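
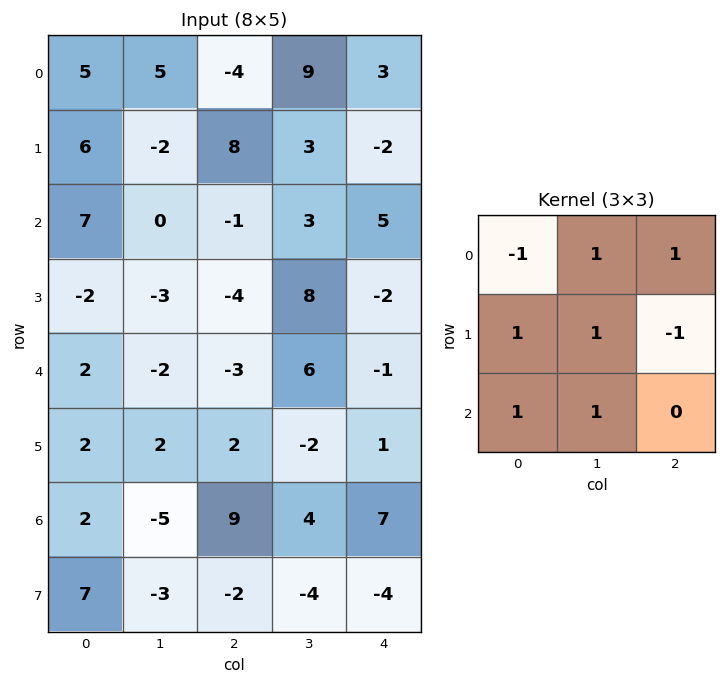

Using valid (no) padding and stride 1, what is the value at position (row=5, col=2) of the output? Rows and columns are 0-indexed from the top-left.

The receptive field on the input at this output position is [2 -2 1 / 9 4 7 / -2 -4 -4]. Elementwise product with the kernel and sum: 2·-1 + -2·1 + 1·1 + 9·1 + 4·1 + 7·-1 + -2·1 + -4·1.

-3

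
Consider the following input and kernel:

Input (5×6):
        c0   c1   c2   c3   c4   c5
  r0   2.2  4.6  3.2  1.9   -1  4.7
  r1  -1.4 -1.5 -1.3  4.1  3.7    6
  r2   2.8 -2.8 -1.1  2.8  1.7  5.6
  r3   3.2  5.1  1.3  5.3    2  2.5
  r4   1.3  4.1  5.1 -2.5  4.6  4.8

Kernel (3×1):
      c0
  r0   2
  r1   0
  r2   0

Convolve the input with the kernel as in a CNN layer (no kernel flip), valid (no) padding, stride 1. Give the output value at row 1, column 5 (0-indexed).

12

The receptive field on the input at this output position is [6 / 5.6 / 2.5]. Elementwise product with the kernel and sum: 6·2.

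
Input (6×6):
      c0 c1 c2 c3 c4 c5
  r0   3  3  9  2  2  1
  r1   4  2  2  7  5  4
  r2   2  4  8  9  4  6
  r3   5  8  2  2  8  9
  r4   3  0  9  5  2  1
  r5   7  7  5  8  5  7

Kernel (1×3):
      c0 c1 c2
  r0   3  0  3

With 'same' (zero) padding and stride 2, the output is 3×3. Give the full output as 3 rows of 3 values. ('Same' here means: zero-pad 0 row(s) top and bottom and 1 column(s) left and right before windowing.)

9 15 9
12 39 45
0 15 18

Output[0,0]: The receptive field on the zero-padded input at this output position is [0 3 3]. Elementwise product with the kernel and sum: 0·3 + 3·3.
Output[0,1]: The receptive field on the zero-padded input at this output position is [3 9 2]. Elementwise product with the kernel and sum: 3·3 + 2·3.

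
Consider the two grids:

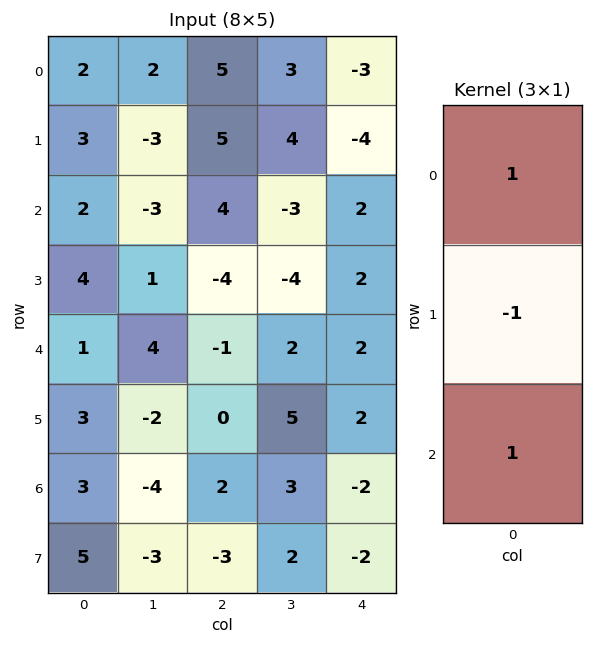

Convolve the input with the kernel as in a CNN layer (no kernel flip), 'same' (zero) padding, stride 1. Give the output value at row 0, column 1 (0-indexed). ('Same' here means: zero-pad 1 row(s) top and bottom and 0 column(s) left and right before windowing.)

The receptive field on the zero-padded input at this output position is [0 / 2 / -3]. Elementwise product with the kernel and sum: 0·1 + 2·-1 + -3·1.

-5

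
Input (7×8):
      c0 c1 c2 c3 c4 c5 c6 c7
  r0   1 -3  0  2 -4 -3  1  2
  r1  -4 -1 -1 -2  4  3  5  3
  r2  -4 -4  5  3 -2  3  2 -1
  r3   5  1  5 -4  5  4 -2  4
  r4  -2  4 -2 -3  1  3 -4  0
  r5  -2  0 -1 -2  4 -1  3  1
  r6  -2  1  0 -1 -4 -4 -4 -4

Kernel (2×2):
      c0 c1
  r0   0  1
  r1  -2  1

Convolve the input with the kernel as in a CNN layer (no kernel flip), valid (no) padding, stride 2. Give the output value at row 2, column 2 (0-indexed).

-6

The receptive field on the input at this output position is [1 3 / 4 -1]. Elementwise product with the kernel and sum: 3·1 + 4·-2 + -1·1.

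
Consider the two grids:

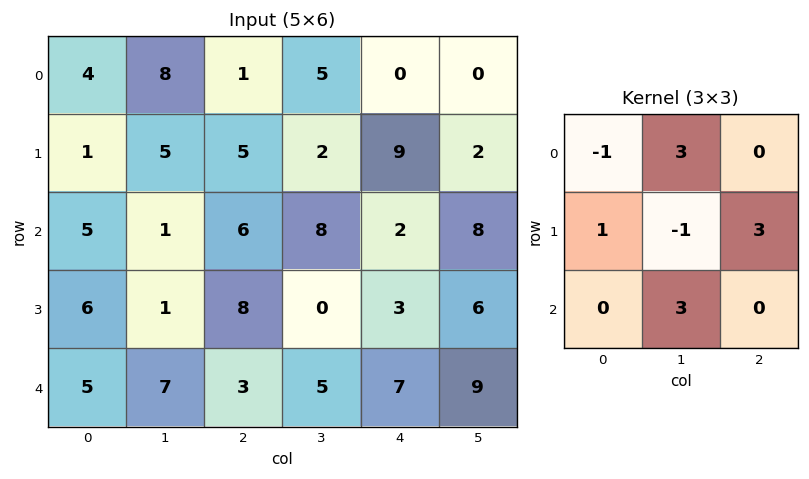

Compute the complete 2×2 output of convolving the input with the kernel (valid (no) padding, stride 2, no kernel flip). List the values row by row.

Output[0,0]: The receptive field on the input at this output position is [4 8 1 / 1 5 5 / 5 1 6]. Elementwise product with the kernel and sum: 4·-1 + 8·3 + 1·1 + 5·-1 + 5·3 + 1·3.
Output[0,1]: The receptive field on the input at this output position is [1 5 0 / 5 2 9 / 6 8 2]. Elementwise product with the kernel and sum: 1·-1 + 5·3 + 5·1 + 2·-1 + 9·3 + 8·3.

34 68
48 50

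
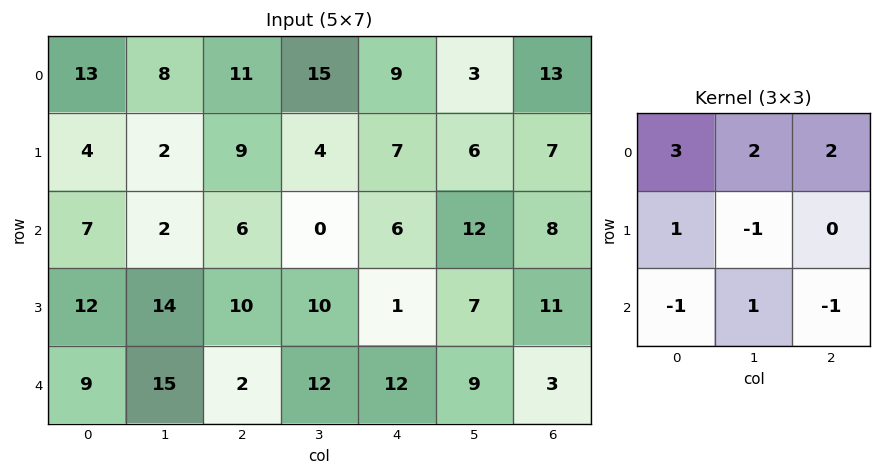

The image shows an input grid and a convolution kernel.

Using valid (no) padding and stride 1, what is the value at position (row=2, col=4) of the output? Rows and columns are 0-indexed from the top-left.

The receptive field on the input at this output position is [6 12 8 / 1 7 11 / 12 9 3]. Elementwise product with the kernel and sum: 6·3 + 12·2 + 8·2 + 1·1 + 7·-1 + 12·-1 + 9·1 + 3·-1.

46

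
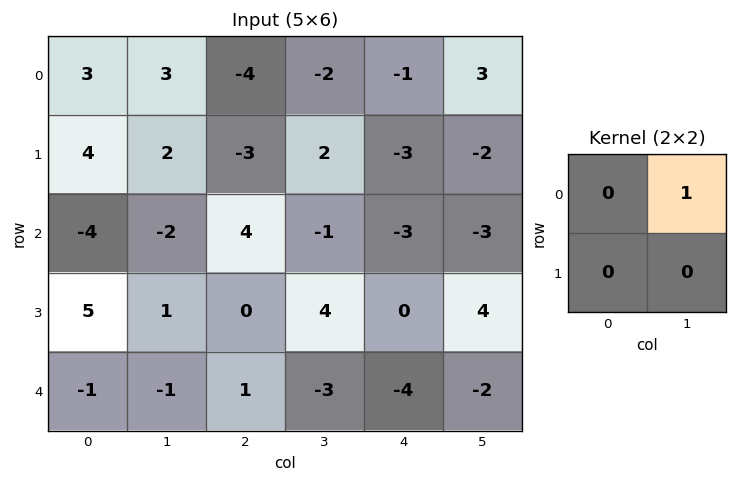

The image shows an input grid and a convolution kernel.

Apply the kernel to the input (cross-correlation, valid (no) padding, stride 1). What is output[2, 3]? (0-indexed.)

-3

The receptive field on the input at this output position is [-1 -3 / 4 0]. Elementwise product with the kernel and sum: -3·1.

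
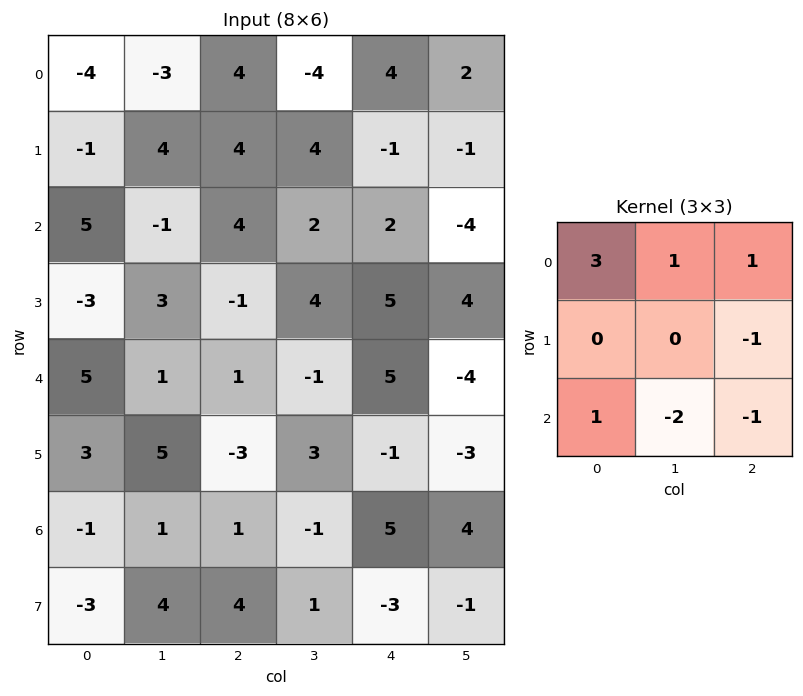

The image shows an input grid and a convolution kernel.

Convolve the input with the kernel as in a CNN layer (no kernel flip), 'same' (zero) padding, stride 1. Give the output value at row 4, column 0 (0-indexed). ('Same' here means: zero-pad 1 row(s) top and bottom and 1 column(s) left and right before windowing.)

The receptive field on the zero-padded input at this output position is [0 -3 3 / 0 5 1 / 0 3 5]. Elementwise product with the kernel and sum: 0·3 + -3·1 + 3·1 + 1·-1 + 0·1 + 3·-2 + 5·-1.

-12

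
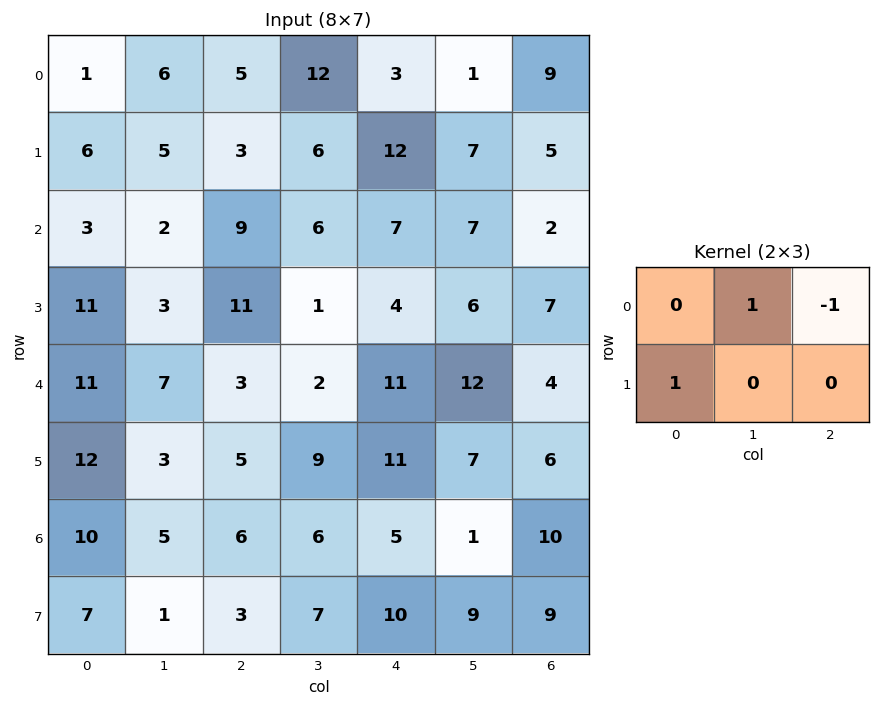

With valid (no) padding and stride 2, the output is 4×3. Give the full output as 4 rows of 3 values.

7 12 4
4 10 9
16 -4 19
6 4 1

Output[0,0]: The receptive field on the input at this output position is [1 6 5 / 6 5 3]. Elementwise product with the kernel and sum: 6·1 + 5·-1 + 6·1.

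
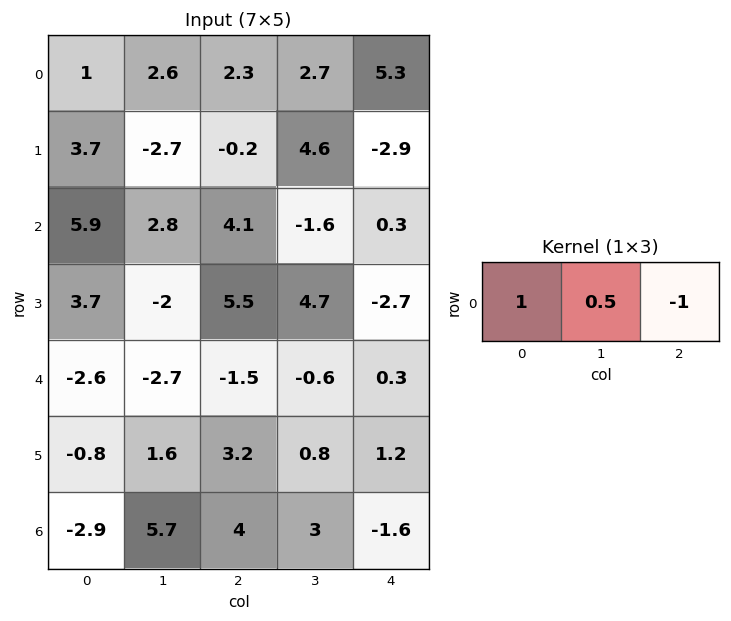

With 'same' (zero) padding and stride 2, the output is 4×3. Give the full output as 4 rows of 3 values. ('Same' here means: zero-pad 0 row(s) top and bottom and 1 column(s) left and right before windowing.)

-2.1 1.05 5.35
0.15 6.45 -1.45
1.4 -2.85 -0.45
-7.15 4.7 2.2

Output[0,0]: The receptive field on the zero-padded input at this output position is [0 1 2.6]. Elementwise product with the kernel and sum: 0·1 + 1·0.5 + 2.6·-1.
Output[0,1]: The receptive field on the zero-padded input at this output position is [2.6 2.3 2.7]. Elementwise product with the kernel and sum: 2.6·1 + 2.3·0.5 + 2.7·-1.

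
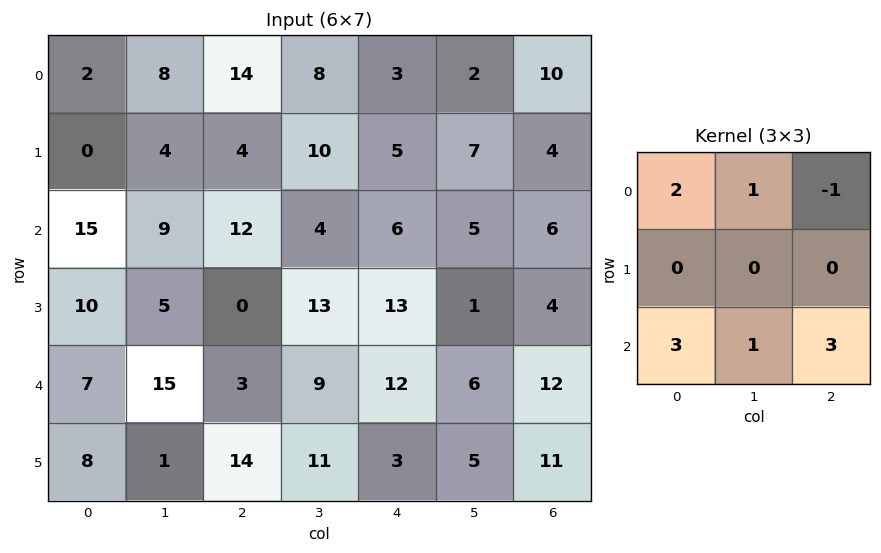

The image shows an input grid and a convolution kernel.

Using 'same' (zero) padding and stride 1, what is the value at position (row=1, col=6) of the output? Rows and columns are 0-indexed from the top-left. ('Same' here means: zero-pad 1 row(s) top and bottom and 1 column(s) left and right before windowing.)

35

The receptive field on the zero-padded input at this output position is [2 10 0 / 7 4 0 / 5 6 0]. Elementwise product with the kernel and sum: 2·2 + 10·1 + 0·-1 + 5·3 + 6·1 + 0·3.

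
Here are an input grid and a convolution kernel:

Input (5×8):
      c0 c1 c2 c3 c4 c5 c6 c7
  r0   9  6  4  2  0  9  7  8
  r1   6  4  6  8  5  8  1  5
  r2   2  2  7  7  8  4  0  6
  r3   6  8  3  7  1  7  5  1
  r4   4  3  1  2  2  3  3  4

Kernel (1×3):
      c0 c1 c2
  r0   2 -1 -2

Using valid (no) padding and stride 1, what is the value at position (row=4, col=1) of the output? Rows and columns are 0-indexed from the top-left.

1

The receptive field on the input at this output position is [3 1 2]. Elementwise product with the kernel and sum: 3·2 + 1·-1 + 2·-2.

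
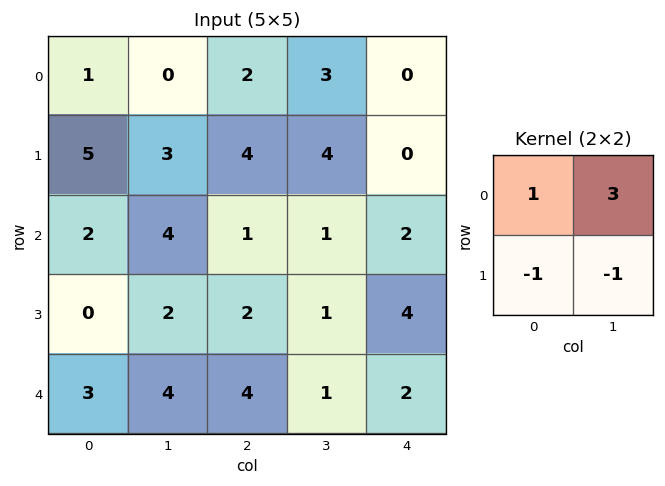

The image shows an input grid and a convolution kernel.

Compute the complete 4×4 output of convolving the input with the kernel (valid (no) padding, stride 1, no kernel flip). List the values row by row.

-7 -1 3 -1
8 10 14 1
12 3 1 2
-1 0 0 10

Output[0,0]: The receptive field on the input at this output position is [1 0 / 5 3]. Elementwise product with the kernel and sum: 1·1 + 0·3 + 5·-1 + 3·-1.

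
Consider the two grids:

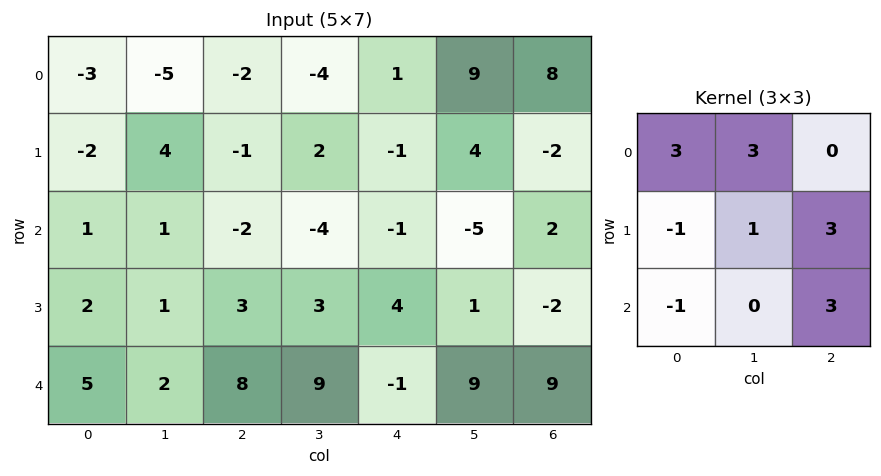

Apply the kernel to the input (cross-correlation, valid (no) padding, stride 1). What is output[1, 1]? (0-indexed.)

The receptive field on the input at this output position is [4 -1 2 / 1 -2 -4 / 1 3 3]. Elementwise product with the kernel and sum: 4·3 + -1·3 + 1·-1 + -2·1 + -4·3 + 1·-1 + 3·3.

2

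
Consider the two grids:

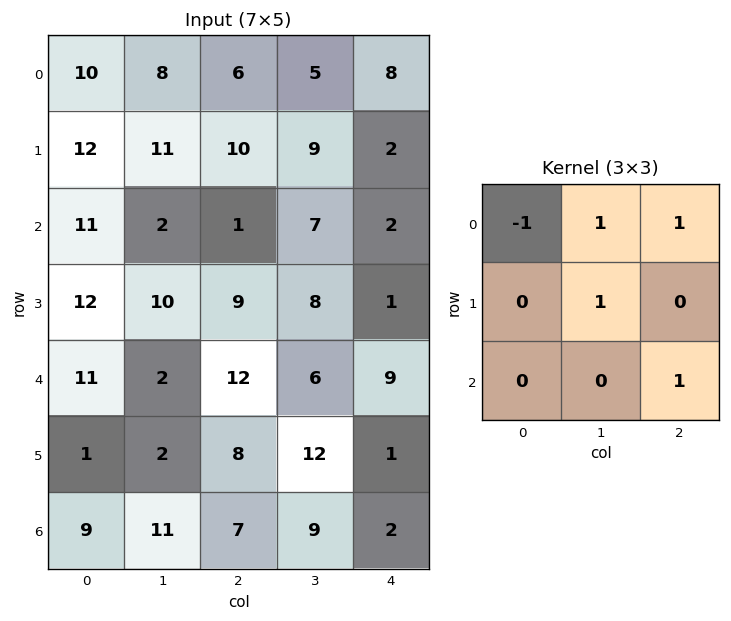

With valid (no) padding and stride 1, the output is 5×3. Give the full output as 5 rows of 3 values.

16 20 18
20 17 9
14 21 25
17 31 7
12 33 17

Output[0,0]: The receptive field on the input at this output position is [10 8 6 / 12 11 10 / 11 2 1]. Elementwise product with the kernel and sum: 10·-1 + 8·1 + 6·1 + 11·1 + 1·1.
Output[0,1]: The receptive field on the input at this output position is [8 6 5 / 11 10 9 / 2 1 7]. Elementwise product with the kernel and sum: 8·-1 + 6·1 + 5·1 + 10·1 + 7·1.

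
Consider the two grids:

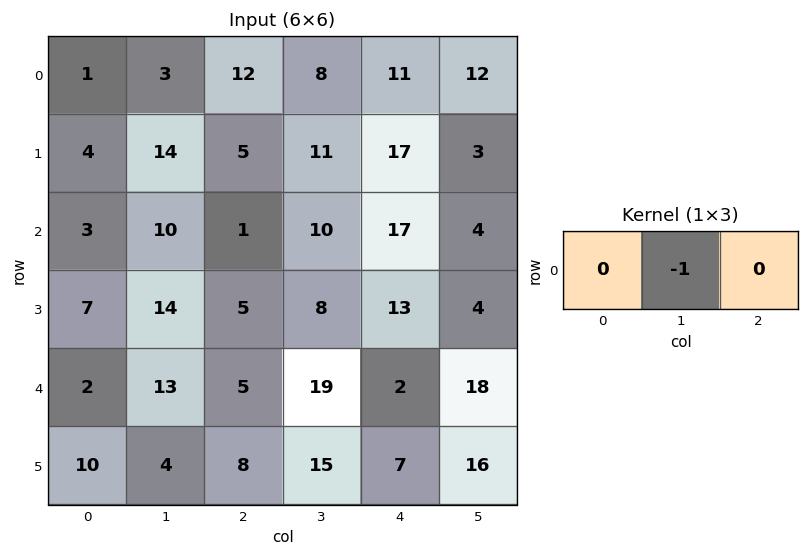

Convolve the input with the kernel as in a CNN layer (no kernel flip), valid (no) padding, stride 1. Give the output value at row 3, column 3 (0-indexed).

The receptive field on the input at this output position is [8 13 4]. Elementwise product with the kernel and sum: 13·-1.

-13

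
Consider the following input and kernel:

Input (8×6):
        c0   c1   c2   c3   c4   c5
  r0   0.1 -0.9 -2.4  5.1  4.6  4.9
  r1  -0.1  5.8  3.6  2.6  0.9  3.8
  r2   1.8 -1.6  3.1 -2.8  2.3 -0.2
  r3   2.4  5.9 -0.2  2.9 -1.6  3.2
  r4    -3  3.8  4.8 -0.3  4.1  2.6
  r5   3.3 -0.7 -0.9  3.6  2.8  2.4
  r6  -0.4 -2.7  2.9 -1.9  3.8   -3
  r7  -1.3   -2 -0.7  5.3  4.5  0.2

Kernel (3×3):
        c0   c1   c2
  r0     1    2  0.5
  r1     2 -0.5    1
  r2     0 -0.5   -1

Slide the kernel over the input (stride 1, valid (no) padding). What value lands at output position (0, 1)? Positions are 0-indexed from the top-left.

The receptive field on the input at this output position is [-0.9 -2.4 5.1 / 5.8 3.6 2.6 / -1.6 3.1 -2.8]. Elementwise product with the kernel and sum: -0.9·1 + -2.4·2 + 5.1·0.5 + 5.8·2 + 3.6·-0.5 + 2.6·1 + 3.1·-0.5 + -2.8·-1.

10.5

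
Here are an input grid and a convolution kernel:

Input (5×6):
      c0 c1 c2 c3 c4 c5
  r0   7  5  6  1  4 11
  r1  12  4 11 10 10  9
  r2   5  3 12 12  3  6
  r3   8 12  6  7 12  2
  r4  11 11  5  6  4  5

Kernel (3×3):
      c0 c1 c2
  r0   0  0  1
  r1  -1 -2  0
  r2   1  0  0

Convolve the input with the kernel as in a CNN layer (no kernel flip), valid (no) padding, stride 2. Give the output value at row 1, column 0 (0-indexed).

The receptive field on the input at this output position is [5 3 12 / 8 12 6 / 11 11 5]. Elementwise product with the kernel and sum: 12·1 + 8·-1 + 12·-2 + 11·1.

-9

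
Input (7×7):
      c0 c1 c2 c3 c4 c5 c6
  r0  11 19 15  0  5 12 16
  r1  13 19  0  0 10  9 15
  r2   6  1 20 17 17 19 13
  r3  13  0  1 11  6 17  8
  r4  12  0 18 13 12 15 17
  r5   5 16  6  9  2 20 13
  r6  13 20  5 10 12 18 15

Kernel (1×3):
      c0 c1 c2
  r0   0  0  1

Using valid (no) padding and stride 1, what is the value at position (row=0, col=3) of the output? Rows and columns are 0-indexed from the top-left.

The receptive field on the input at this output position is [0 5 12]. Elementwise product with the kernel and sum: 12·1.

12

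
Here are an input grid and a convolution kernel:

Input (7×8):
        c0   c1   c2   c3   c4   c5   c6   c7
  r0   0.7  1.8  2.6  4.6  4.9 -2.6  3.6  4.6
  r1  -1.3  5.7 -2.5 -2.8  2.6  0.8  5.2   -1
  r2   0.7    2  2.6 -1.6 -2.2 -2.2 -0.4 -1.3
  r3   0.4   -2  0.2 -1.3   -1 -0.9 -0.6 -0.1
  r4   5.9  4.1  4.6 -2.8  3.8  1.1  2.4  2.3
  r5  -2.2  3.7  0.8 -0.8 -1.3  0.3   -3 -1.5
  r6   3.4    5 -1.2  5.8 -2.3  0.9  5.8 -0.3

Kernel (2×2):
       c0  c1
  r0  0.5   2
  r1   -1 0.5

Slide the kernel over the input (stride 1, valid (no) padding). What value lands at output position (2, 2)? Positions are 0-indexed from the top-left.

The receptive field on the input at this output position is [2.6 -1.6 / 0.2 -1.3]. Elementwise product with the kernel and sum: 2.6·0.5 + -1.6·2 + 0.2·-1 + -1.3·0.5.

-2.75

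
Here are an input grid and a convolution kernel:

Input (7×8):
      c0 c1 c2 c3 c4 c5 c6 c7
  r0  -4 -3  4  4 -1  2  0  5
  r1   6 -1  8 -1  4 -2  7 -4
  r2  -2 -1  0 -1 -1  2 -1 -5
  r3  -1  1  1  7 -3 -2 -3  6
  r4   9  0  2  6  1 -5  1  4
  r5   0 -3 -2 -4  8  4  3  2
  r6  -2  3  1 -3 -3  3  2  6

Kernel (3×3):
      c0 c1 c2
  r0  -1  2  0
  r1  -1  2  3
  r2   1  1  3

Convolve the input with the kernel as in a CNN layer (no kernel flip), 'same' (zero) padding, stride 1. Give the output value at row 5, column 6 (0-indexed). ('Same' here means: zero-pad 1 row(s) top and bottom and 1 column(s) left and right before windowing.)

38

The receptive field on the zero-padded input at this output position is [-5 1 4 / 4 3 2 / 3 2 6]. Elementwise product with the kernel and sum: -5·-1 + 1·2 + 4·-1 + 3·2 + 2·3 + 3·1 + 2·1 + 6·3.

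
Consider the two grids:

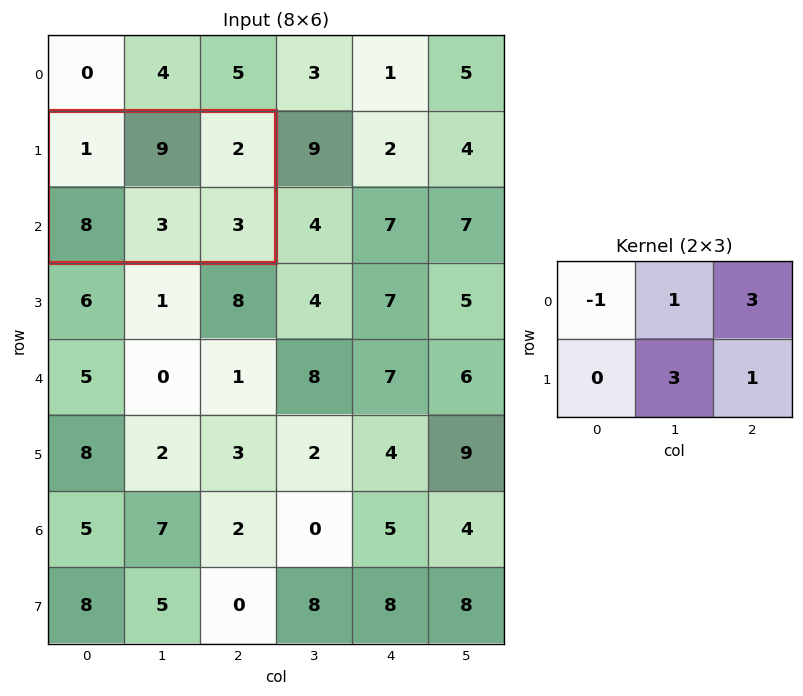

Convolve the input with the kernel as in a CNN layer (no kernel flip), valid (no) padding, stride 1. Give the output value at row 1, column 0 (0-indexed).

26

The receptive field on the input at this output position is [1 9 2 / 8 3 3]. Elementwise product with the kernel and sum: 1·-1 + 9·1 + 2·3 + 3·3 + 3·1.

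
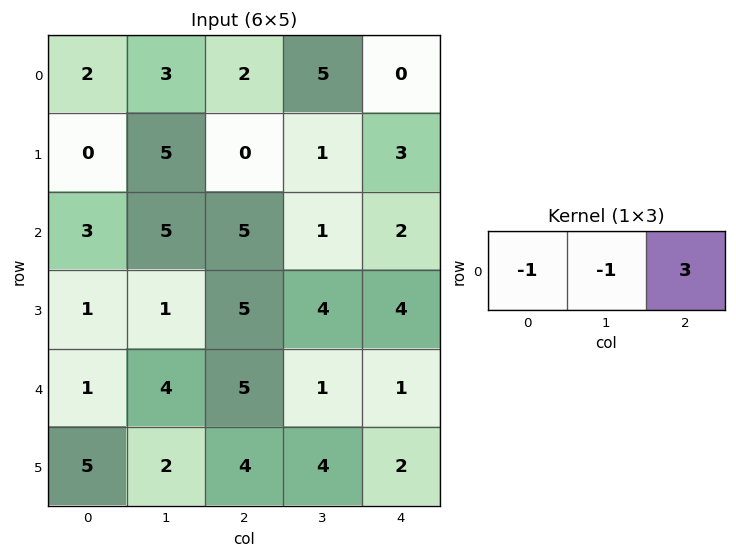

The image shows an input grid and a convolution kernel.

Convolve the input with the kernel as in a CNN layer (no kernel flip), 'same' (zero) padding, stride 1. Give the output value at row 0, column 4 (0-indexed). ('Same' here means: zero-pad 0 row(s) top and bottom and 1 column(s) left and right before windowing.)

-5

The receptive field on the zero-padded input at this output position is [5 0 0]. Elementwise product with the kernel and sum: 5·-1 + 0·-1 + 0·3.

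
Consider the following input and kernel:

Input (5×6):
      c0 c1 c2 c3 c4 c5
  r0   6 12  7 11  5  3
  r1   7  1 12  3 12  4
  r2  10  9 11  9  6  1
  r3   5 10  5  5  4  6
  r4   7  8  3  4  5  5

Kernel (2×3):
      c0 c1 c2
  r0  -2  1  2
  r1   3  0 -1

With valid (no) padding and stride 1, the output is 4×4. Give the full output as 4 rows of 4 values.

Output[0,0]: The receptive field on the input at this output position is [6 12 7 / 7 1 12]. Elementwise product with the kernel and sum: 6·-2 + 12·1 + 7·2 + 7·3 + 12·-1.
Output[0,1]: The receptive field on the input at this output position is [12 7 11 / 1 12 3]. Elementwise product with the kernel and sum: 12·-2 + 7·1 + 11·2 + 1·3 + 3·-1.

23 5 31 -6
30 34 30 40
21 36 10 -1
28 15 7 13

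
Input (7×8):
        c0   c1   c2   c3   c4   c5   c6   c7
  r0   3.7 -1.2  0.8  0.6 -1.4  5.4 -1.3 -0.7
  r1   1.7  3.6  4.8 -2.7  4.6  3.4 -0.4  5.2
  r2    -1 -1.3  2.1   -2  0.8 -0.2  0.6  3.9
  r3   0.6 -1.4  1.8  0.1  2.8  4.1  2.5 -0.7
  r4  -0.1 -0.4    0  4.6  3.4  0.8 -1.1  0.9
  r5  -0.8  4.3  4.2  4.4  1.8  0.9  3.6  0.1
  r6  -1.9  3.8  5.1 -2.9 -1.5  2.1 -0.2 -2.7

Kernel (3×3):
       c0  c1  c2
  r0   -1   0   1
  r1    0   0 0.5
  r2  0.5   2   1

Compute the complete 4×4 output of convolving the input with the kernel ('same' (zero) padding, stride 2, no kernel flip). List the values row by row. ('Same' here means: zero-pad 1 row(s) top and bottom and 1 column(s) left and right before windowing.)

6.4 9 13.95 5.75
2.75 -4.3 15.75 10.1
1.1 18.75 11.1 3.4
6.2 -1.35 -2.45 -2.15

Output[0,0]: The receptive field on the zero-padded input at this output position is [0 0 0 / 0 3.7 -1.2 / 0 1.7 3.6]. Elementwise product with the kernel and sum: 0·-1 + 0·1 + -1.2·0.5 + 0·0.5 + 1.7·2 + 3.6·1.
Output[0,1]: The receptive field on the zero-padded input at this output position is [0 0 0 / -1.2 0.8 0.6 / 3.6 4.8 -2.7]. Elementwise product with the kernel and sum: 0·-1 + 0·1 + 0.6·0.5 + 3.6·0.5 + 4.8·2 + -2.7·1.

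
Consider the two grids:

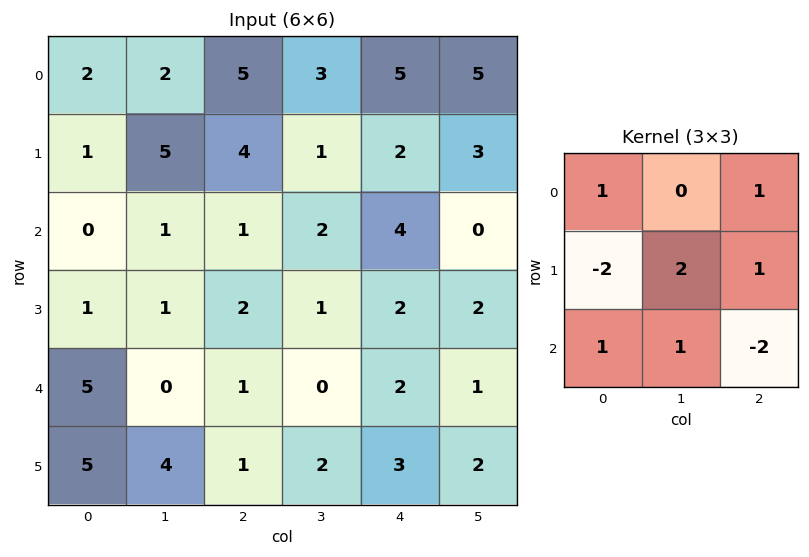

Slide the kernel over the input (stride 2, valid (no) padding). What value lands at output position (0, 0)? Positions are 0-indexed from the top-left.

The receptive field on the input at this output position is [2 2 5 / 1 5 4 / 0 1 1]. Elementwise product with the kernel and sum: 2·1 + 5·1 + 1·-2 + 5·2 + 4·1 + 0·1 + 1·1 + 1·-2.

18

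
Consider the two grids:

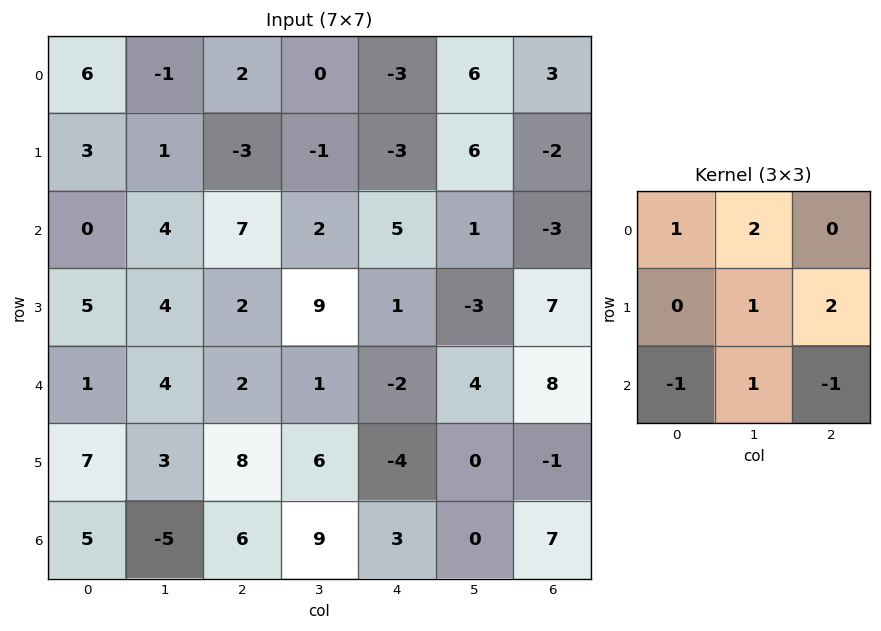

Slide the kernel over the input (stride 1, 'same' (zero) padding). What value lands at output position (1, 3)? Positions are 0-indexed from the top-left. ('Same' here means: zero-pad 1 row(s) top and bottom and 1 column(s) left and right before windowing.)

The receptive field on the zero-padded input at this output position is [2 0 -3 / -3 -1 -3 / 7 2 5]. Elementwise product with the kernel and sum: 2·1 + 0·2 + -1·1 + -3·2 + 7·-1 + 2·1 + 5·-1.

-15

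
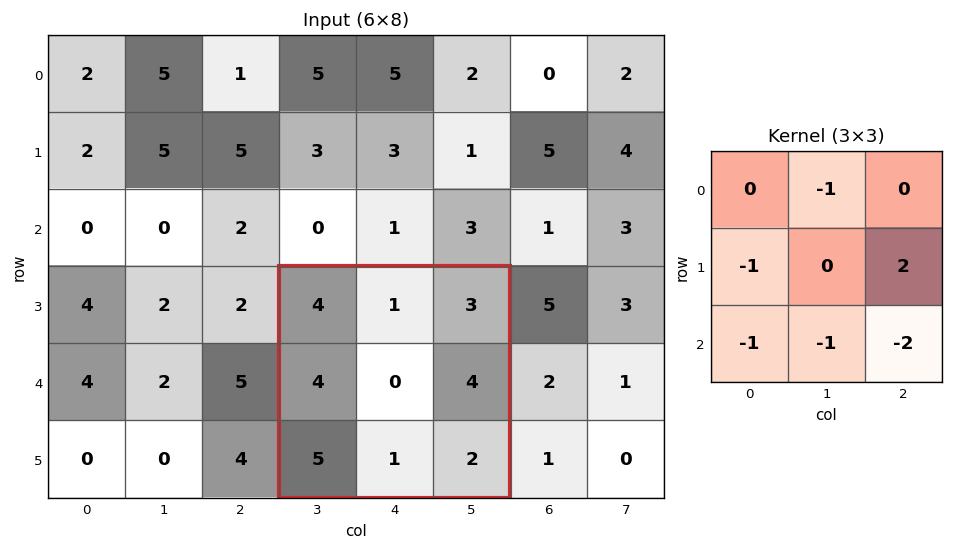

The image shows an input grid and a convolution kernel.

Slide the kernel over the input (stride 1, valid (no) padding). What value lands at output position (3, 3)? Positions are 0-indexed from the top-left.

-7

The receptive field on the input at this output position is [4 1 3 / 4 0 4 / 5 1 2]. Elementwise product with the kernel and sum: 1·-1 + 4·-1 + 4·2 + 5·-1 + 1·-1 + 2·-2.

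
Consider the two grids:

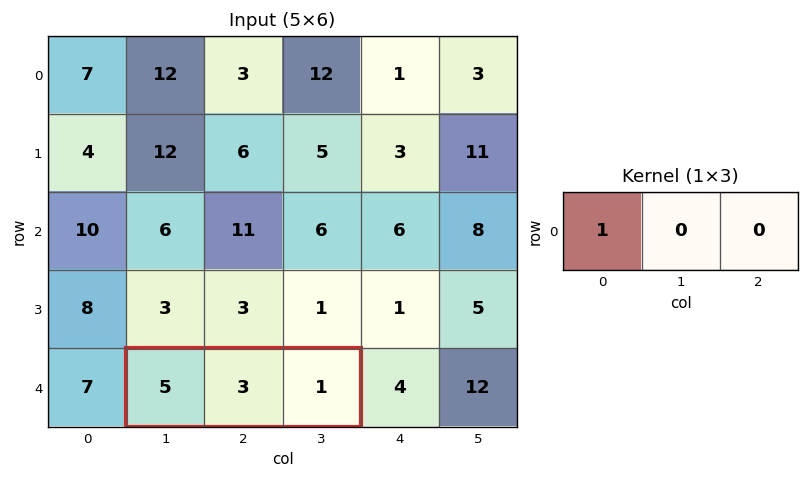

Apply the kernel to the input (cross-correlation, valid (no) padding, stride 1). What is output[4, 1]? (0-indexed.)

The receptive field on the input at this output position is [5 3 1]. Elementwise product with the kernel and sum: 5·1.

5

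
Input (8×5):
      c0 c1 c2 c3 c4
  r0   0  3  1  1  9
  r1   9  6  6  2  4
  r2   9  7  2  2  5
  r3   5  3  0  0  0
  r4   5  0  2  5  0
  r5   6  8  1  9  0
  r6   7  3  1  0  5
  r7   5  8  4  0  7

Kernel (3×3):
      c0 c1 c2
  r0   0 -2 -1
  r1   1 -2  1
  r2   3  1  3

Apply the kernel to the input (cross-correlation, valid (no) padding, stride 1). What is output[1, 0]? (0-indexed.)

The receptive field on the input at this output position is [9 6 6 / 9 7 2 / 5 3 0]. Elementwise product with the kernel and sum: 6·-2 + 6·-1 + 9·1 + 7·-2 + 2·1 + 5·3 + 3·1 + 0·3.

-3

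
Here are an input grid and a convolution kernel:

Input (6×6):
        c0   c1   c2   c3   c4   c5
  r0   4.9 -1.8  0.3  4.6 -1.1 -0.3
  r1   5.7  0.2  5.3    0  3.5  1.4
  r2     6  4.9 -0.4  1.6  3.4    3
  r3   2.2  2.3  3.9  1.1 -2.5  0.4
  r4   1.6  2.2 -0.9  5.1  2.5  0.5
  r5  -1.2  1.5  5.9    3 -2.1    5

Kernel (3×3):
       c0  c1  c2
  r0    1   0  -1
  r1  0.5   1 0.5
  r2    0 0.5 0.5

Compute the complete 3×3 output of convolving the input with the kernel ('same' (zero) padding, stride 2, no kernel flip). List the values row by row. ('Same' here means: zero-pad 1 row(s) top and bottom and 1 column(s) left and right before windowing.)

6.95 4.35 3.5
10.5 5.55 3.25
0.55 8.4 7.45

Output[0,0]: The receptive field on the zero-padded input at this output position is [0 0 0 / 0 4.9 -1.8 / 0 5.7 0.2]. Elementwise product with the kernel and sum: 0·1 + 0·-1 + 0·0.5 + 4.9·1 + -1.8·0.5 + 5.7·0.5 + 0.2·0.5.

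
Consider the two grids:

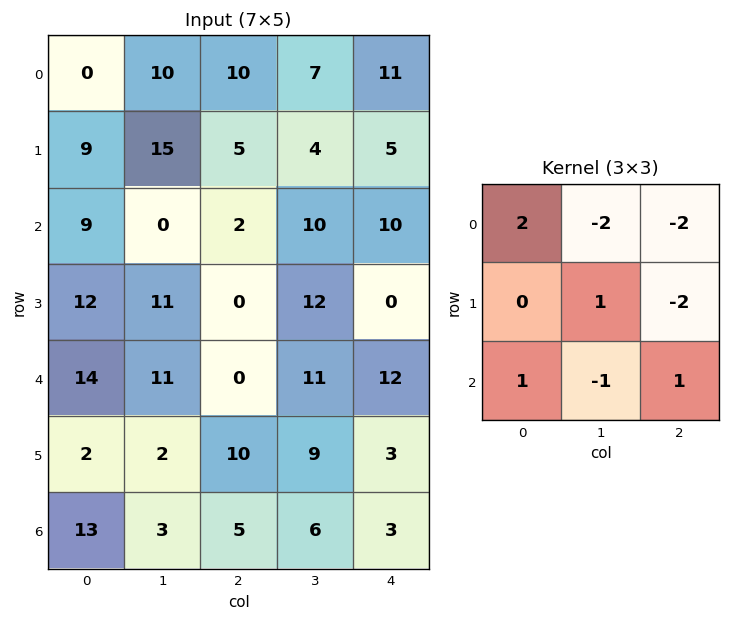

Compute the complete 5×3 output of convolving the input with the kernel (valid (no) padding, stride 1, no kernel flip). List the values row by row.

Output[0,0]: The receptive field on the input at this output position is [0 10 10 / 9 15 5 / 9 0 2]. Elementwise product with the kernel and sum: 0·2 + 10·-2 + 10·-2 + 15·1 + 5·-2 + 9·1 + 0·-1 + 2·1.
Output[0,1]: The receptive field on the input at this output position is [10 10 7 / 15 5 4 / 0 2 10]. Elementwise product with the kernel and sum: 10·2 + 10·-2 + 7·-2 + 5·1 + 4·-2 + 0·1 + 2·-1 + 10·1.

-24 -9 -20
-25 17 -30
28 -26 -23
23 -23 -33
3 -4 -41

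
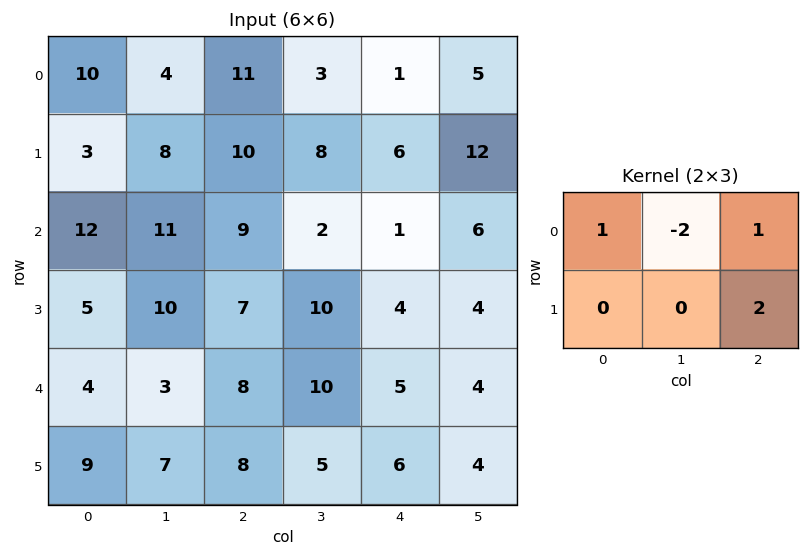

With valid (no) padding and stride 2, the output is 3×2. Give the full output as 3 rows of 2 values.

33 18
13 14
22 5

Output[0,0]: The receptive field on the input at this output position is [10 4 11 / 3 8 10]. Elementwise product with the kernel and sum: 10·1 + 4·-2 + 11·1 + 10·2.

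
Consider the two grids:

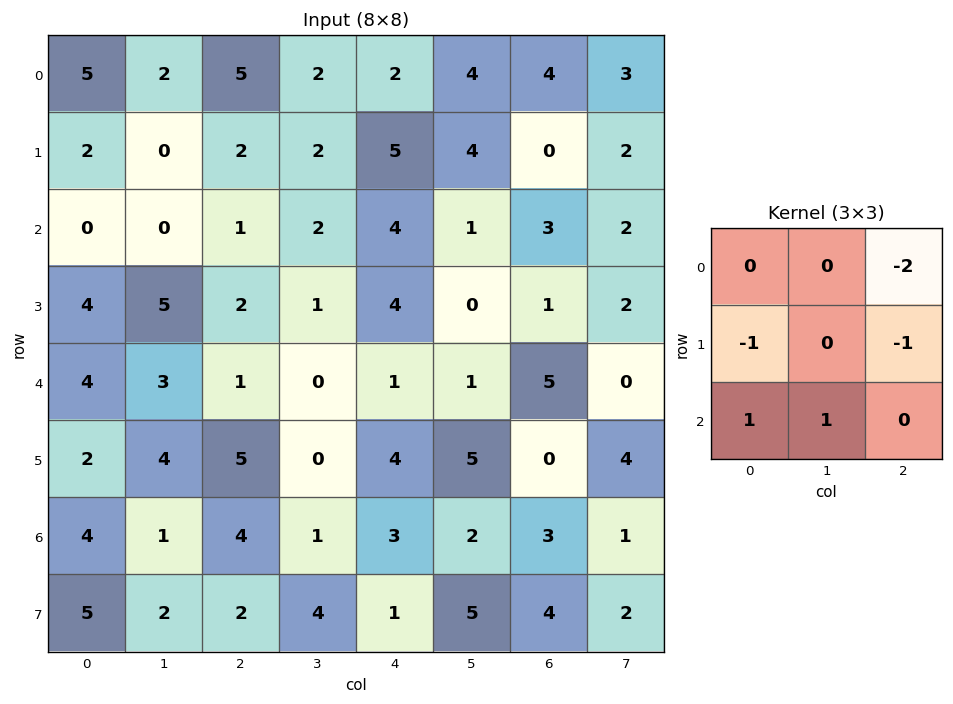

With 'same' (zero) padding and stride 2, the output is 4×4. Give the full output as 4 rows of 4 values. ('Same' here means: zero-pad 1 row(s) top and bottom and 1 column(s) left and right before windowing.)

Output[0,0]: The receptive field on the zero-padded input at this output position is [0 0 0 / 0 5 2 / 0 2 0]. Elementwise product with the kernel and sum: 0·-2 + 0·-1 + 2·-1 + 0·1 + 2·1.
Output[0,1]: The receptive field on the zero-padded input at this output position is [0 0 0 / 2 5 2 / 0 2 2]. Elementwise product with the kernel and sum: 0·-2 + 2·-1 + 2·-1 + 0·1 + 2·1.

0 -2 1 -3
4 1 -6 -6
-11 4 3 0
-4 2 -8 -2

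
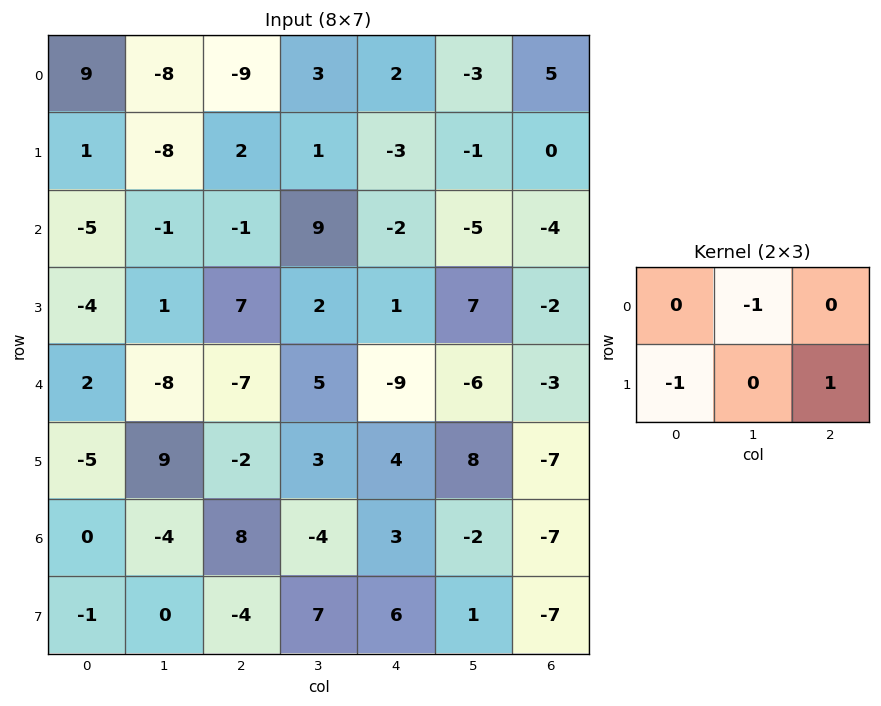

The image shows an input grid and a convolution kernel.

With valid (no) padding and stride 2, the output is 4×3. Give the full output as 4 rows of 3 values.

9 -8 6
12 -15 2
11 1 -5
1 14 -11

Output[0,0]: The receptive field on the input at this output position is [9 -8 -9 / 1 -8 2]. Elementwise product with the kernel and sum: -8·-1 + 1·-1 + 2·1.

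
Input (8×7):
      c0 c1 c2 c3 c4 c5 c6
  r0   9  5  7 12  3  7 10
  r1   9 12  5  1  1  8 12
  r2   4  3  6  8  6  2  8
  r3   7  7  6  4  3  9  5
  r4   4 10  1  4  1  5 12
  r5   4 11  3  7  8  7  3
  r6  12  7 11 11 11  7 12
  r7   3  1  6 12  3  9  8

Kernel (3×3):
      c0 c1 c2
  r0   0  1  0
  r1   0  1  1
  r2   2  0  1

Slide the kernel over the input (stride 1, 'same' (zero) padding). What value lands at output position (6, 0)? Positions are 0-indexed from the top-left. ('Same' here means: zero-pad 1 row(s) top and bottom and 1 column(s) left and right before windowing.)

24

The receptive field on the zero-padded input at this output position is [0 4 11 / 0 12 7 / 0 3 1]. Elementwise product with the kernel and sum: 4·1 + 12·1 + 7·1 + 0·2 + 1·1.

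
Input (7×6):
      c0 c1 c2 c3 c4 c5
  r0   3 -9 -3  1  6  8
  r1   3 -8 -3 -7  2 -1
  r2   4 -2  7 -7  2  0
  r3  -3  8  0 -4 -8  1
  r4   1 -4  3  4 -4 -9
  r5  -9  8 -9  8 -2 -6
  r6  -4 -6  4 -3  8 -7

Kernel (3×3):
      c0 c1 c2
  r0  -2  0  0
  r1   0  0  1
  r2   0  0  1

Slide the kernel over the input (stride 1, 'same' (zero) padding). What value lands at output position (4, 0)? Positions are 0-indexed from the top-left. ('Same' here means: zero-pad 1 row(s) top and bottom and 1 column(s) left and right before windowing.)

The receptive field on the zero-padded input at this output position is [0 -3 8 / 0 1 -4 / 0 -9 8]. Elementwise product with the kernel and sum: 0·-2 + -4·1 + 8·1.

4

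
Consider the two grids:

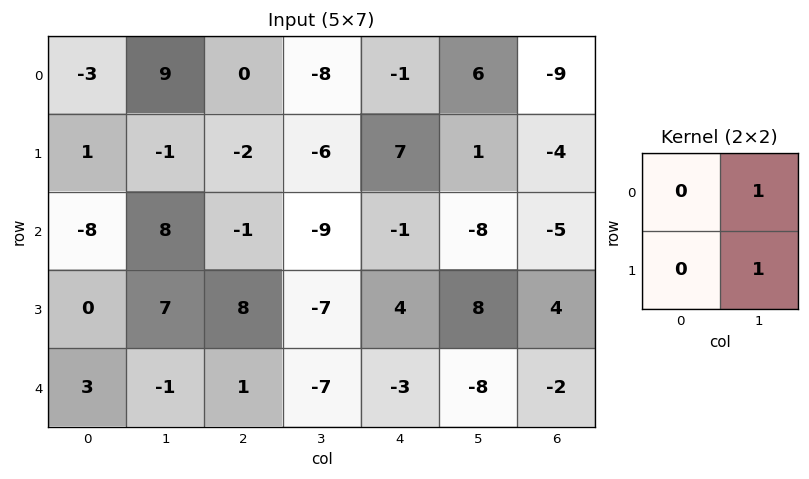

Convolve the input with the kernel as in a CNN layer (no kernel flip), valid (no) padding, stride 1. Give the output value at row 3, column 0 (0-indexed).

6

The receptive field on the input at this output position is [0 7 / 3 -1]. Elementwise product with the kernel and sum: 7·1 + -1·1.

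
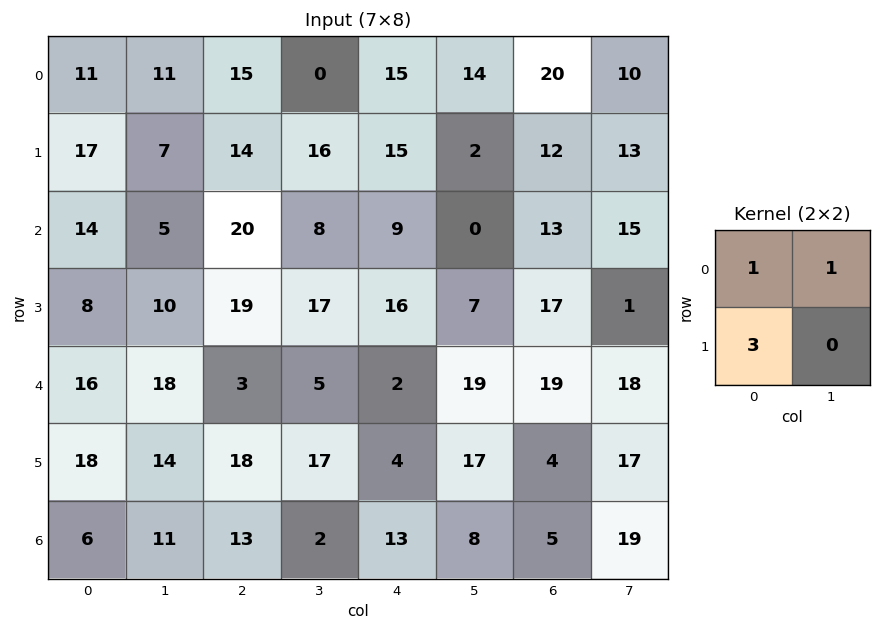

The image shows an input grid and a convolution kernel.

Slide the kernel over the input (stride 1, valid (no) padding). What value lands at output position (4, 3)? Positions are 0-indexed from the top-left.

The receptive field on the input at this output position is [5 2 / 17 4]. Elementwise product with the kernel and sum: 5·1 + 2·1 + 17·3.

58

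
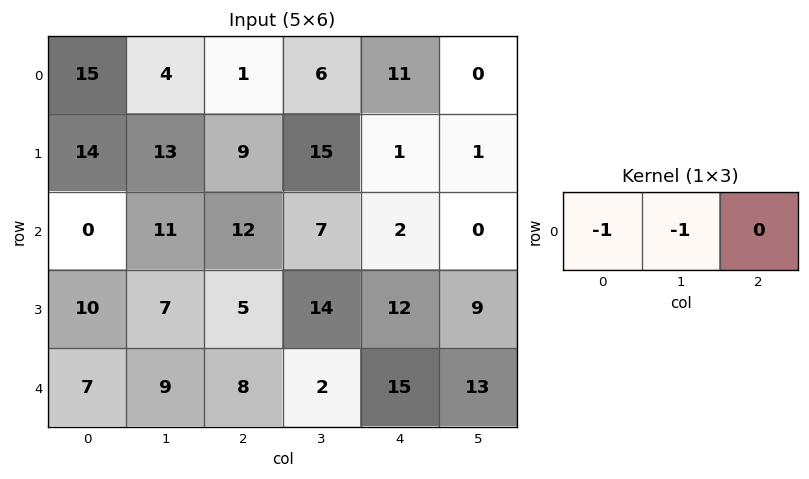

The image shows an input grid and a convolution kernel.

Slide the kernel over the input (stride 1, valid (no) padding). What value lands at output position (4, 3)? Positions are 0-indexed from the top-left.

-17

The receptive field on the input at this output position is [2 15 13]. Elementwise product with the kernel and sum: 2·-1 + 15·-1.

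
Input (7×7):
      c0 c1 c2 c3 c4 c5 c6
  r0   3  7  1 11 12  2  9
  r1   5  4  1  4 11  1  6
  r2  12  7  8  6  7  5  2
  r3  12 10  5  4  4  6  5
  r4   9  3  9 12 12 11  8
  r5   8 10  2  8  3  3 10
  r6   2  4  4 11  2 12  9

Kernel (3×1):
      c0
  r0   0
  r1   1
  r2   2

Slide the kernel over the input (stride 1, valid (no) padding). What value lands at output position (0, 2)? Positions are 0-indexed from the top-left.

17

The receptive field on the input at this output position is [1 / 1 / 8]. Elementwise product with the kernel and sum: 1·1 + 8·2.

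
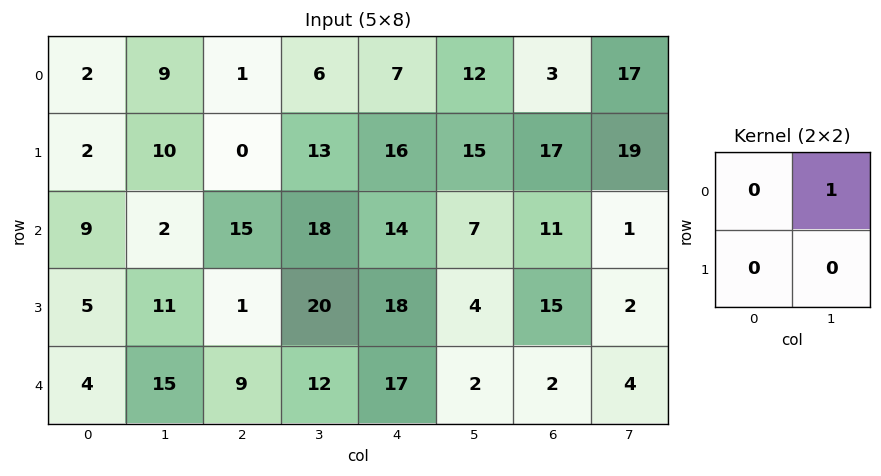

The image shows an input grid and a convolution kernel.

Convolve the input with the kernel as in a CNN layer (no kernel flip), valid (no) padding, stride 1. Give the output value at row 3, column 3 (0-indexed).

The receptive field on the input at this output position is [20 18 / 12 17]. Elementwise product with the kernel and sum: 18·1.

18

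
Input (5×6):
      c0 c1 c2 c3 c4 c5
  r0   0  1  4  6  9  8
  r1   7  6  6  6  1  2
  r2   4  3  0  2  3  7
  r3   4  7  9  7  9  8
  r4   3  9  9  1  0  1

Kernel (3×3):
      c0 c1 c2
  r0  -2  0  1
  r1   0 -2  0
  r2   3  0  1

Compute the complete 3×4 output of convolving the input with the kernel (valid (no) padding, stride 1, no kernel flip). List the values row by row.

4 3 -8 7
7 22 21 13
-4 6 16 -11

Output[0,0]: The receptive field on the input at this output position is [0 1 4 / 7 6 6 / 4 3 0]. Elementwise product with the kernel and sum: 0·-2 + 4·1 + 6·-2 + 4·3 + 0·1.
Output[0,1]: The receptive field on the input at this output position is [1 4 6 / 6 6 6 / 3 0 2]. Elementwise product with the kernel and sum: 1·-2 + 6·1 + 6·-2 + 3·3 + 2·1.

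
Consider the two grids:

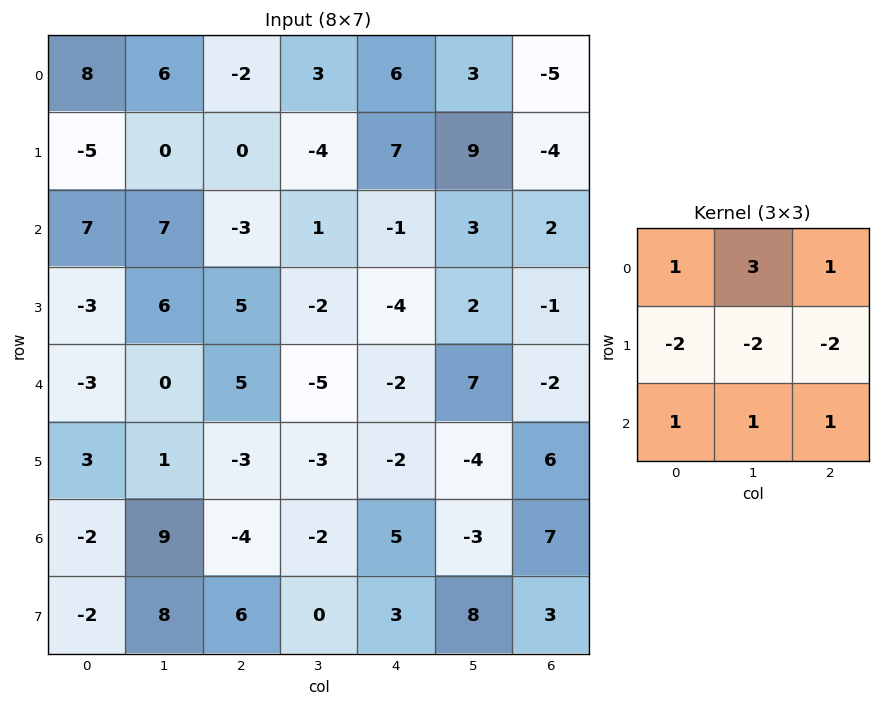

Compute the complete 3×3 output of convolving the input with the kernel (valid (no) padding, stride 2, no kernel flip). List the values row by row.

45 4 -10
11 -1 19
3 3 26

Output[0,0]: The receptive field on the input at this output position is [8 6 -2 / -5 0 0 / 7 7 -3]. Elementwise product with the kernel and sum: 8·1 + 6·3 + -2·1 + -5·-2 + 0·-2 + 0·-2 + 7·1 + 7·1 + -3·1.
Output[0,1]: The receptive field on the input at this output position is [-2 3 6 / 0 -4 7 / -3 1 -1]. Elementwise product with the kernel and sum: -2·1 + 3·3 + 6·1 + 0·-2 + -4·-2 + 7·-2 + -3·1 + 1·1 + -1·1.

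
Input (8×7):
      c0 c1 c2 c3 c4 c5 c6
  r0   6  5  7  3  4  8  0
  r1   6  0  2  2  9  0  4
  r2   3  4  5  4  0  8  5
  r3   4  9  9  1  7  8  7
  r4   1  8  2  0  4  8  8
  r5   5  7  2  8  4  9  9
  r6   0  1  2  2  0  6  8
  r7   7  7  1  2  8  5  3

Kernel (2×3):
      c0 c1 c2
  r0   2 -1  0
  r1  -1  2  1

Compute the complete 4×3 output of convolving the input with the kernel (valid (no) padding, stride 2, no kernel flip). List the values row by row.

Output[0,0]: The receptive field on the input at this output position is [6 5 7 / 6 0 2]. Elementwise product with the kernel and sum: 6·2 + 5·-1 + 6·-1 + 0·2 + 2·1.
Output[0,1]: The receptive field on the input at this output position is [7 3 4 / 2 2 9]. Elementwise product with the kernel and sum: 7·2 + 3·-1 + 2·-1 + 2·2 + 9·1.

3 22 -5
25 6 8
5 22 23
7 13 -1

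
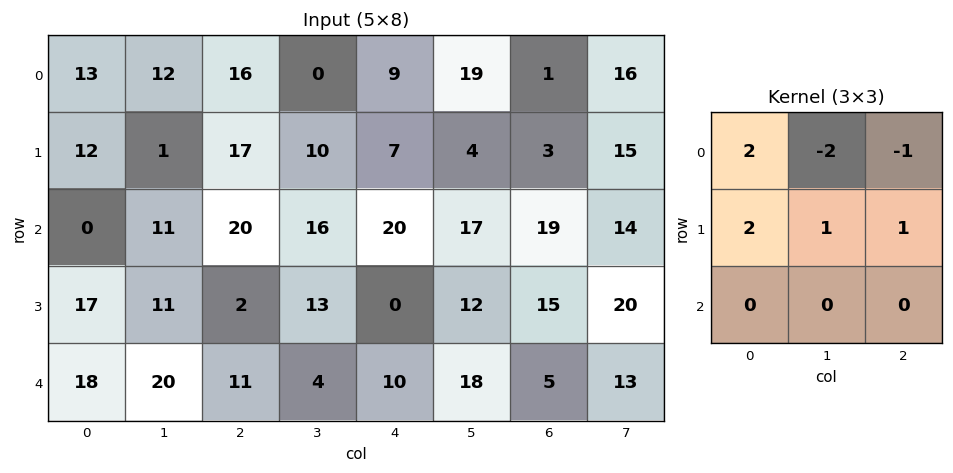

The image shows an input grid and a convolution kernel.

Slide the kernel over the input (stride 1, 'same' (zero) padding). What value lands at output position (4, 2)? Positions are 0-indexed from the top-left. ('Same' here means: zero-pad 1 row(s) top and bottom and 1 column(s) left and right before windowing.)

The receptive field on the zero-padded input at this output position is [11 2 13 / 20 11 4 / 0 0 0]. Elementwise product with the kernel and sum: 11·2 + 2·-2 + 13·-1 + 20·2 + 11·1 + 4·1.

60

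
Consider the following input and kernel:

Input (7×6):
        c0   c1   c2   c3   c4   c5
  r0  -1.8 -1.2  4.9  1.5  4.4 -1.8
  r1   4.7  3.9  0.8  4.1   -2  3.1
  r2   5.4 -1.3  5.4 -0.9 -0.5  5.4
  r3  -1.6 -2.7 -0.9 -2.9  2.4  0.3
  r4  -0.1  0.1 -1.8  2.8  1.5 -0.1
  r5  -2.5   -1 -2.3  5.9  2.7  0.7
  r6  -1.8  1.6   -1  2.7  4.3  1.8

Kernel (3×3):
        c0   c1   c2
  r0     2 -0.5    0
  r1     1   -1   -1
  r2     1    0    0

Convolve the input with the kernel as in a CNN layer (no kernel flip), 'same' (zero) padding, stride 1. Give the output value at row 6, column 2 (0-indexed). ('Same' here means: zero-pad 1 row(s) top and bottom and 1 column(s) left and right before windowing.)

-0.95

The receptive field on the zero-padded input at this output position is [-1 -2.3 5.9 / 1.6 -1 2.7 / 0 0 0]. Elementwise product with the kernel and sum: -1·2 + -2.3·-0.5 + 1.6·1 + -1·-1 + 2.7·-1 + 0·1.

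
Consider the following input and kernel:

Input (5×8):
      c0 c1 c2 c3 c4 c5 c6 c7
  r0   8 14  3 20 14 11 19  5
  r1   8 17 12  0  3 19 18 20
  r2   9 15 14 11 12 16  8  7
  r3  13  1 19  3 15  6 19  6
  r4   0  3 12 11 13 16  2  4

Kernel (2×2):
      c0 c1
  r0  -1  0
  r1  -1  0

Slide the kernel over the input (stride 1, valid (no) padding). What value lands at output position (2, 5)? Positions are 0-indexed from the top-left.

-22

The receptive field on the input at this output position is [16 8 / 6 19]. Elementwise product with the kernel and sum: 16·-1 + 6·-1.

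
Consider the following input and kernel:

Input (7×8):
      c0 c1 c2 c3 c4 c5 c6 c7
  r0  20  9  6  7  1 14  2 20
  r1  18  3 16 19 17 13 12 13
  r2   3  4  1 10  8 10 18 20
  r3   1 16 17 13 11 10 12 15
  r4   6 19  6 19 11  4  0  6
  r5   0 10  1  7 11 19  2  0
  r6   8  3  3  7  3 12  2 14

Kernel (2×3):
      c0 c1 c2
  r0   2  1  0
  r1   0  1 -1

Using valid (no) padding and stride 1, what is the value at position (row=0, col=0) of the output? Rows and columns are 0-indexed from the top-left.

The receptive field on the input at this output position is [20 9 6 / 18 3 16]. Elementwise product with the kernel and sum: 20·2 + 9·1 + 3·1 + 16·-1.

36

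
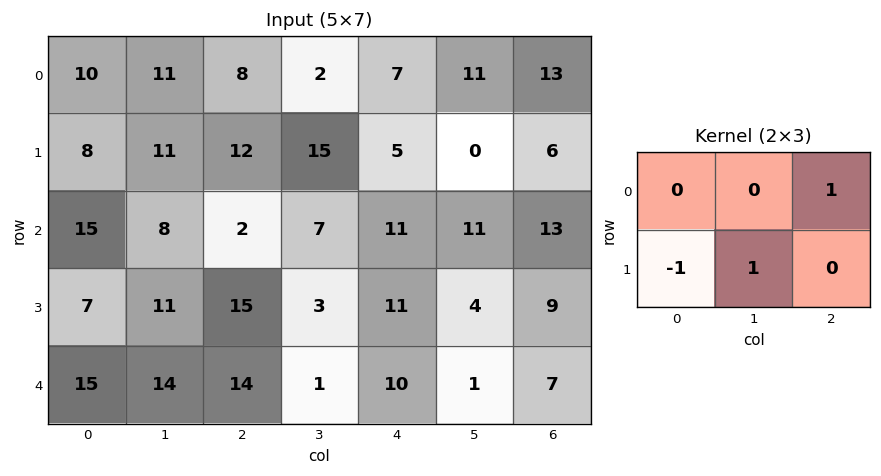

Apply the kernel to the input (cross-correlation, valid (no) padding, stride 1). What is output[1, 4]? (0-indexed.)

The receptive field on the input at this output position is [5 0 6 / 11 11 13]. Elementwise product with the kernel and sum: 6·1 + 11·-1 + 11·1.

6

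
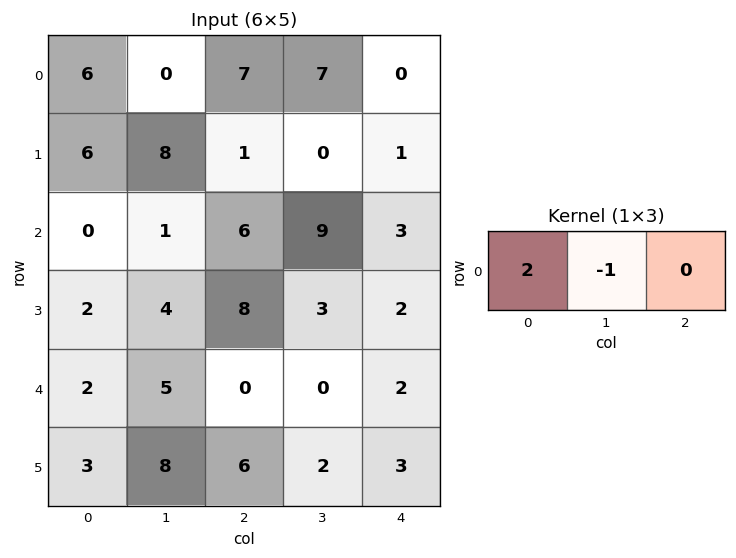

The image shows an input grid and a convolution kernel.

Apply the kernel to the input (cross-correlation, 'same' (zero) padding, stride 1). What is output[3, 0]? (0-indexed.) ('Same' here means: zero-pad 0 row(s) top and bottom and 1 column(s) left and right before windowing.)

-2

The receptive field on the zero-padded input at this output position is [0 2 4]. Elementwise product with the kernel and sum: 0·2 + 2·-1.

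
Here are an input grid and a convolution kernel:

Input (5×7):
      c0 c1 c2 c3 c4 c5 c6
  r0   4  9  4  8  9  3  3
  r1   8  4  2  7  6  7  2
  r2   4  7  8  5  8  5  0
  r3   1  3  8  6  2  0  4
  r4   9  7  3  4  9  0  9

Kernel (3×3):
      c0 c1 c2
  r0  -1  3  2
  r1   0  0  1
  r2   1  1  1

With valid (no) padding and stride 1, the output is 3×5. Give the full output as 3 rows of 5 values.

52 46 65 50 21
28 38 55 38 25
60 47 41 42 29

Output[0,0]: The receptive field on the input at this output position is [4 9 4 / 8 4 2 / 4 7 8]. Elementwise product with the kernel and sum: 4·-1 + 9·3 + 4·2 + 2·1 + 4·1 + 7·1 + 8·1.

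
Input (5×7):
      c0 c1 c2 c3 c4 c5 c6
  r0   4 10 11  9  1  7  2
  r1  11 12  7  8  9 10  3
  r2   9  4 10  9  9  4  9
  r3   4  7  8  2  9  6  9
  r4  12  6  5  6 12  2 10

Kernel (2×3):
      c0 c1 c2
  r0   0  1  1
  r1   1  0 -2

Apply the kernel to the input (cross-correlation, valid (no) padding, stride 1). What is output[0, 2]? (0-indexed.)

The receptive field on the input at this output position is [11 9 1 / 7 8 9]. Elementwise product with the kernel and sum: 9·1 + 1·1 + 7·1 + 9·-2.

-1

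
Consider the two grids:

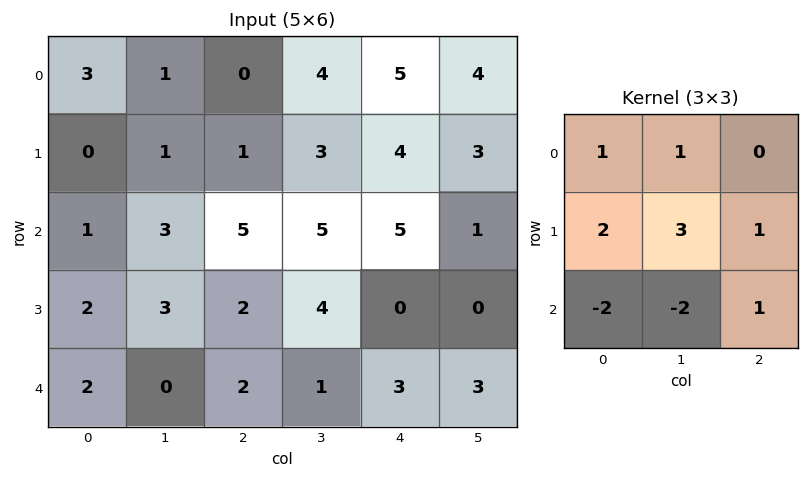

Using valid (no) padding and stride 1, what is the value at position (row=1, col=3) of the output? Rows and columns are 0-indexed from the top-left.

The receptive field on the input at this output position is [3 4 3 / 5 5 1 / 4 0 0]. Elementwise product with the kernel and sum: 3·1 + 4·1 + 5·2 + 5·3 + 1·1 + 4·-2 + 0·-2 + 0·1.

25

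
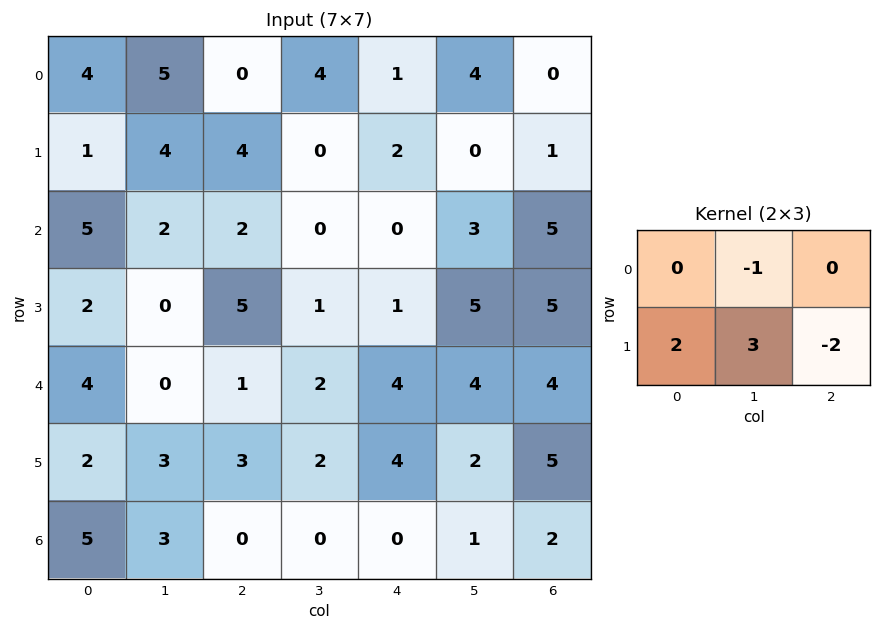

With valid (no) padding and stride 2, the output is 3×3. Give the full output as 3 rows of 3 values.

Output[0,0]: The receptive field on the input at this output position is [4 5 0 / 1 4 4]. Elementwise product with the kernel and sum: 5·-1 + 1·2 + 4·3 + 4·-2.

1 0 -2
-8 11 4
7 2 0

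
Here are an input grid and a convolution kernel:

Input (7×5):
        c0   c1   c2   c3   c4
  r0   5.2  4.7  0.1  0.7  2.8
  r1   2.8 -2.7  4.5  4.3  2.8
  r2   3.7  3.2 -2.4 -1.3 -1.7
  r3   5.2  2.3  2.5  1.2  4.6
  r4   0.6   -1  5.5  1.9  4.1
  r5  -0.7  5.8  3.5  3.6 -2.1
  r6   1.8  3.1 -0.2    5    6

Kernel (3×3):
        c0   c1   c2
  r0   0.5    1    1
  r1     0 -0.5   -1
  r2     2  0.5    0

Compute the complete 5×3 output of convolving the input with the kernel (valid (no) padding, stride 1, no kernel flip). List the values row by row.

Output[0,0]: The receptive field on the input at this output position is [5.2 4.7 0.1 / 2.8 -2.7 4.5 / 3.7 3.2 -2.4]. Elementwise product with the kernel and sum: 5.2·0.5 + 4.7·1 + 0.1·1 + -2.7·-0.5 + 4.5·-1 + 3.7·2 + 3.2·0.5.
Output[0,1]: The receptive field on the input at this output position is [4.7 0.1 0.7 / -2.7 4.5 4.3 / 3.2 -2.4 -1.3]. Elementwise product with the kernel and sum: 4.7·0.5 + 0.1·1 + 0.7·1 + 4.5·-0.5 + 4.3·-1 + 3.2·2 + -2.4·0.5.

13.25 1.8 -6.85
15.55 15.8 17.3
-0.3 -3.8 2.55
3.9 13.55 10.8
3.55 7.65 11.15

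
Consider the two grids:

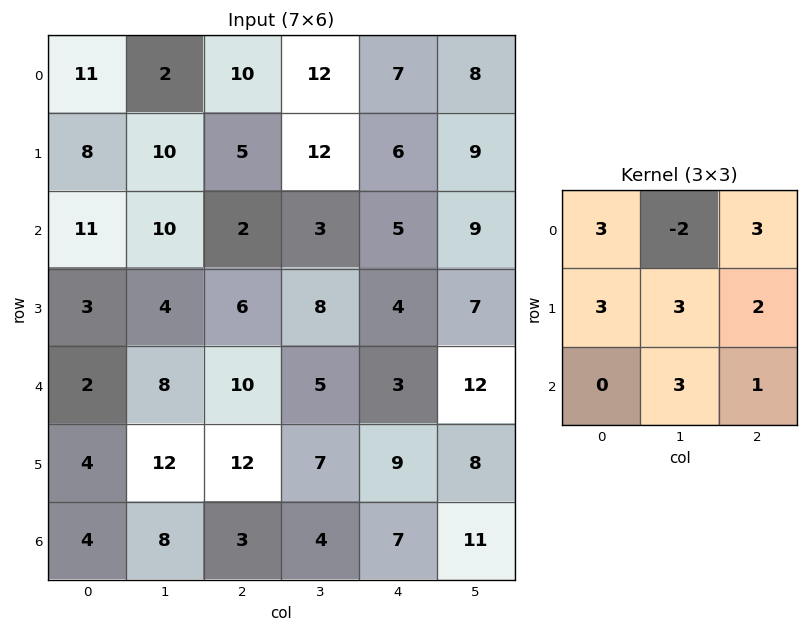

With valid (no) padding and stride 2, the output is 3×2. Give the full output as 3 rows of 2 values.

Output[0,0]: The receptive field on the input at this output position is [11 2 10 / 8 10 5 / 11 10 2]. Elementwise product with the kernel and sum: 11·3 + 2·-2 + 10·3 + 8·3 + 10·3 + 5·2 + 10·3 + 2·1.

155 104
86 83
119 123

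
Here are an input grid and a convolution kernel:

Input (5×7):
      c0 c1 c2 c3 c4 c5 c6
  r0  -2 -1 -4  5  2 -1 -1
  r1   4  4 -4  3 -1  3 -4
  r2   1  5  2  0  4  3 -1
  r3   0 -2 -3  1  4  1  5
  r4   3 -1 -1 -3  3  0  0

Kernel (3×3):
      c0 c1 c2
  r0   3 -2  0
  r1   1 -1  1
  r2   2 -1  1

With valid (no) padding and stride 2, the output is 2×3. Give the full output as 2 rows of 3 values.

Output[0,0]: The receptive field on the input at this output position is [-2 -1 -4 / 4 4 -4 / 1 5 2]. Elementwise product with the kernel and sum: -2·3 + -1·-2 + 4·1 + 4·-1 + -4·1 + 1·2 + 5·-1 + 2·1.

-9 -22 4
-2 10 20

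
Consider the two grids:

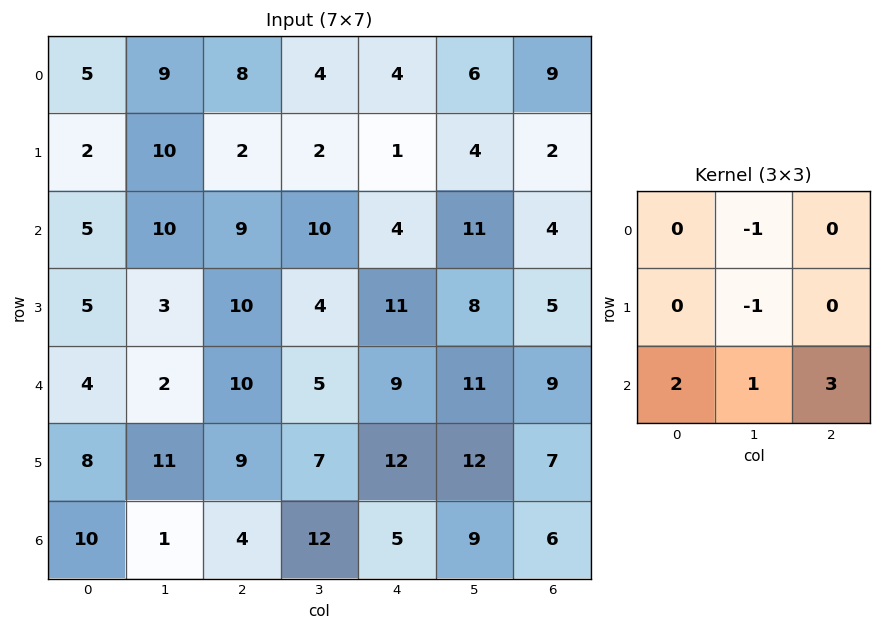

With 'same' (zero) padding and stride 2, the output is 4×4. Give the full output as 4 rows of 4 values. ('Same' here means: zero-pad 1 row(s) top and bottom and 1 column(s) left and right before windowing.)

Output[0,0]: The receptive field on the zero-padded input at this output position is [0 0 0 / 0 5 9 / 0 2 10]. Elementwise product with the kernel and sum: 0·-1 + 5·-1 + 0·2 + 2·1 + 10·3.

27 20 13 1
7 17 38 15
32 32 42 17
-18 -13 -17 -13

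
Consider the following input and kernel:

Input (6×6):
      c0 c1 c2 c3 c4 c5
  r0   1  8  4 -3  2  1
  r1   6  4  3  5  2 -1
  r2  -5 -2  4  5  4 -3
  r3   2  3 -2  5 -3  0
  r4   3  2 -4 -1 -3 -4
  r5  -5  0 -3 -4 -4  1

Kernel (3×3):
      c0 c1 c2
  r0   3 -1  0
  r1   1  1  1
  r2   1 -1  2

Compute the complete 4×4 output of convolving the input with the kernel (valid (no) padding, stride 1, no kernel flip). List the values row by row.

Output[0,0]: The receptive field on the input at this output position is [1 8 4 / 6 4 3 / -5 -2 4]. Elementwise product with the kernel and sum: 1·3 + 8·-1 + 6·1 + 4·1 + 3·1 + -5·1 + -2·-1 + 4·2.
Output[0,1]: The receptive field on the input at this output position is [8 4 -3 / 4 3 5 / -2 4 5]. Elementwise product with the kernel and sum: 8·3 + 4·-1 + 4·1 + 3·1 + 5·1 + -2·1 + 4·-1 + 5·2.

13 36 32 -10
6 31 4 27
-17 0 -2 7
-7 3 -26 12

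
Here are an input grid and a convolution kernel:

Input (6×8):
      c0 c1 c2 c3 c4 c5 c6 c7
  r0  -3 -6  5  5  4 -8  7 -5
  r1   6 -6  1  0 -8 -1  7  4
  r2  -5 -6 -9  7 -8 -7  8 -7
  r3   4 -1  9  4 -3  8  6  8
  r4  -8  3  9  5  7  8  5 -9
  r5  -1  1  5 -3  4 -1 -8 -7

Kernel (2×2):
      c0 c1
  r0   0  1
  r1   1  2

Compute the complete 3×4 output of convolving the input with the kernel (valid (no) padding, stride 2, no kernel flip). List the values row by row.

-12 6 -18 10
-4 24 6 15
4 4 10 -31

Output[0,0]: The receptive field on the input at this output position is [-3 -6 / 6 -6]. Elementwise product with the kernel and sum: -6·1 + 6·1 + -6·2.
Output[0,1]: The receptive field on the input at this output position is [5 5 / 1 0]. Elementwise product with the kernel and sum: 5·1 + 1·1 + 0·2.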